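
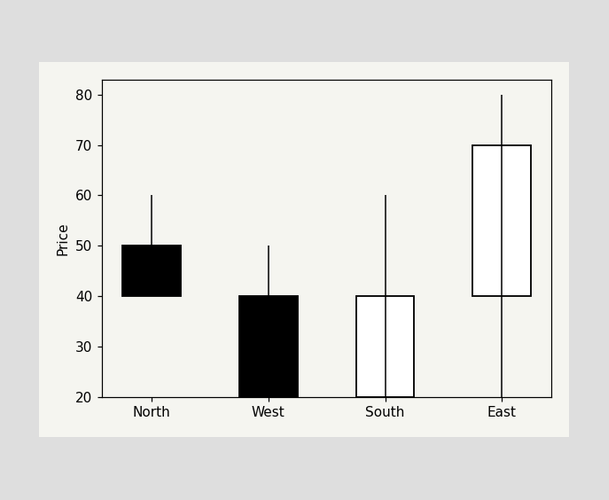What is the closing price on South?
The South candle closes at 40.

40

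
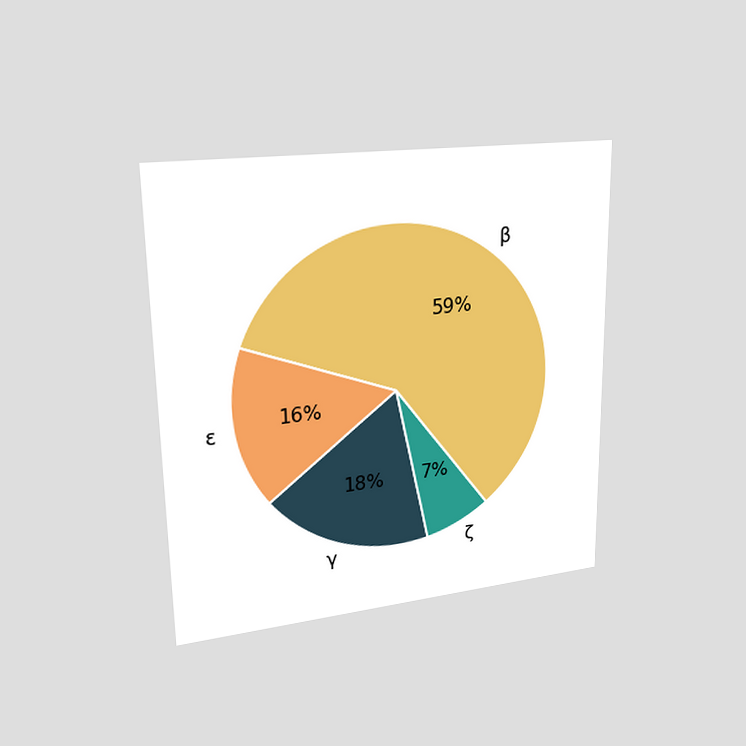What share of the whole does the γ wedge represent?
18%

The chart is viewed at a slight angle. The γ slice takes up 18% of the pie.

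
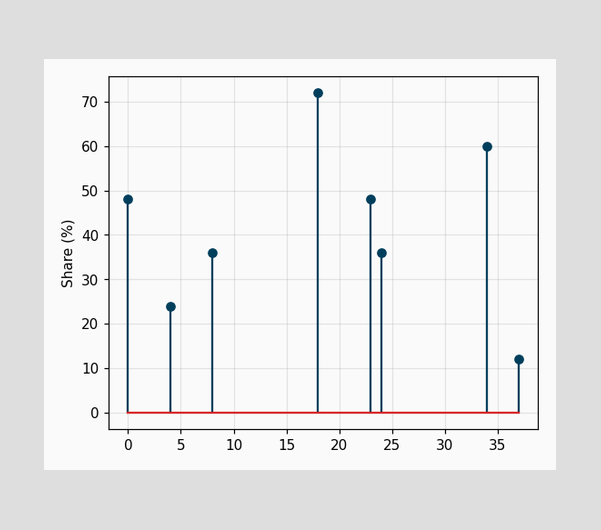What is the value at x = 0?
The stem at x=0 reaches 48%.

48%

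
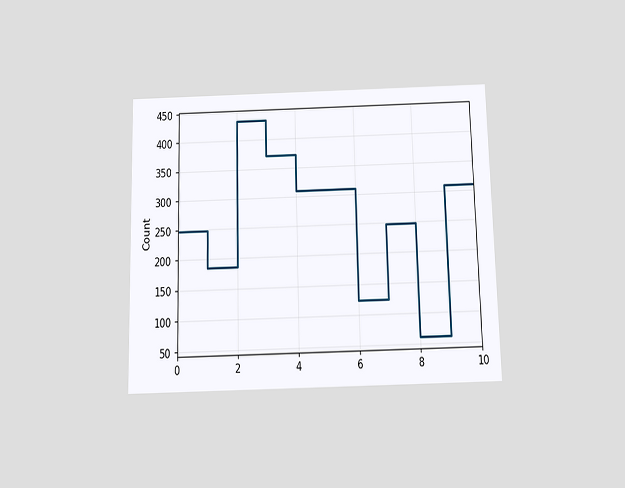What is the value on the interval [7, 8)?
248

The chart is viewed slightly from below. On [7, 8) the step sits at 248.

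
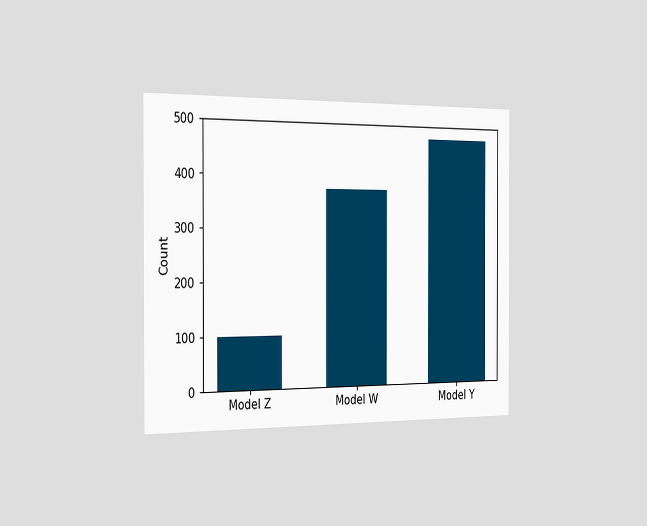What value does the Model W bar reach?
The chart is viewed slightly from the left. Reading along the chart's y-axis, the Model W bar reaches 375.

375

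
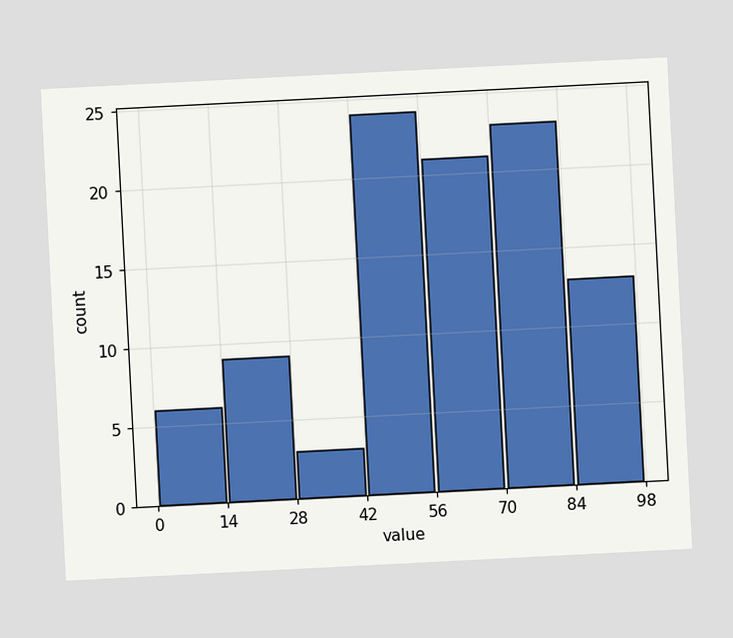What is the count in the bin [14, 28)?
The chart is tilted about 3° counter-clockwise. The [14, 28) bin has height 9.

9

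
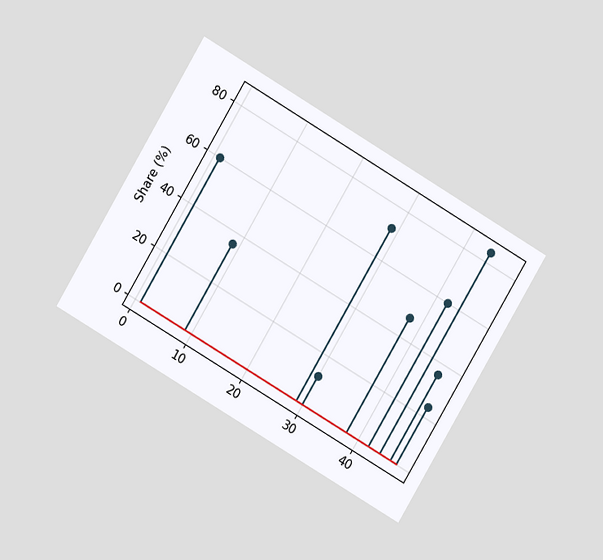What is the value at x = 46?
36%

The chart is tilted about 31° clockwise and viewed at a slight angle. The stem at x=46 reaches 36%.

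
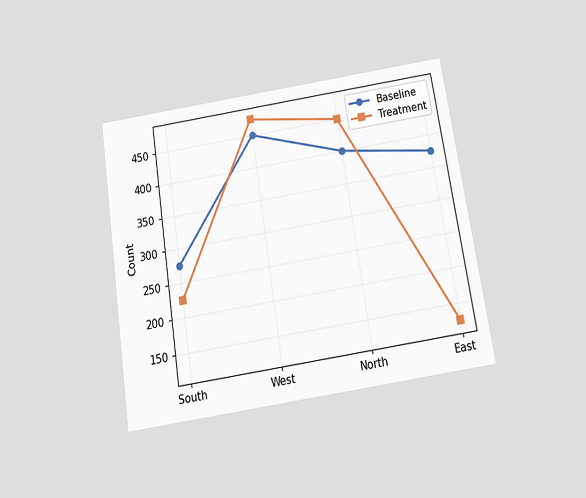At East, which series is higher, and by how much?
Baseline, by 250

The chart is tilted about 9° counter-clockwise and viewed slightly from below. At East, Baseline sits above the other line by 250.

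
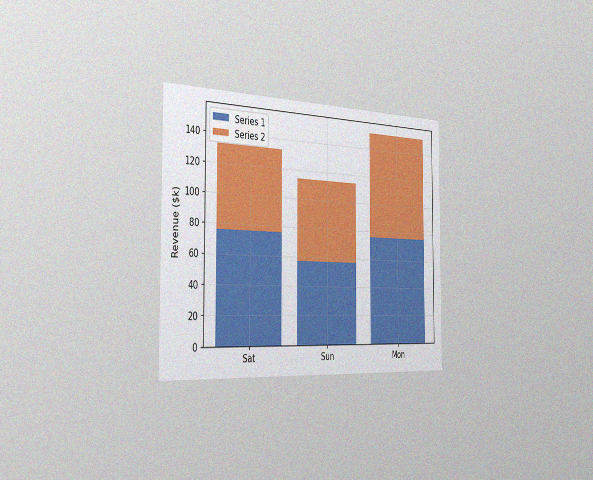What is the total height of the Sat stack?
$133k

The chart is viewed slightly from the left, with some photo noise. The Sat stack's top reaches $133k on the y-axis.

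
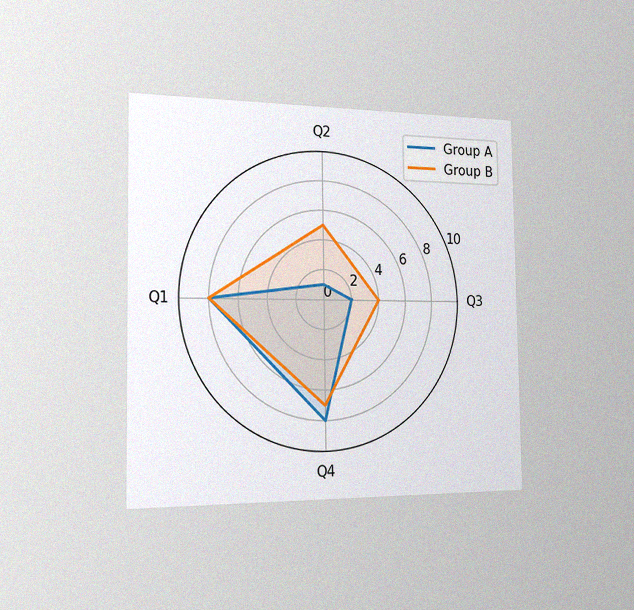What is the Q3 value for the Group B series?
4

The chart is viewed slightly from the left, with some photo noise. On the Q3 axis, Group B reaches 4.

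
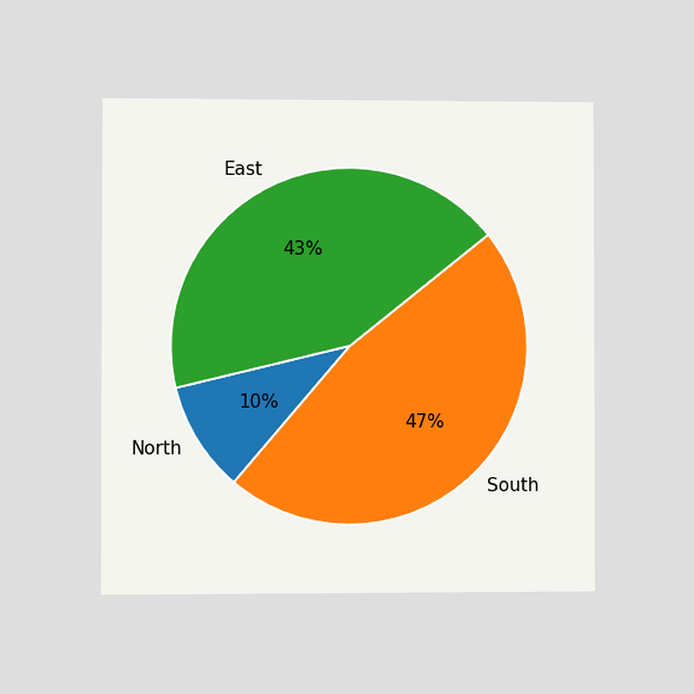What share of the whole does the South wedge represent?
47%

The chart is viewed at a slight angle. The South slice takes up 47% of the pie.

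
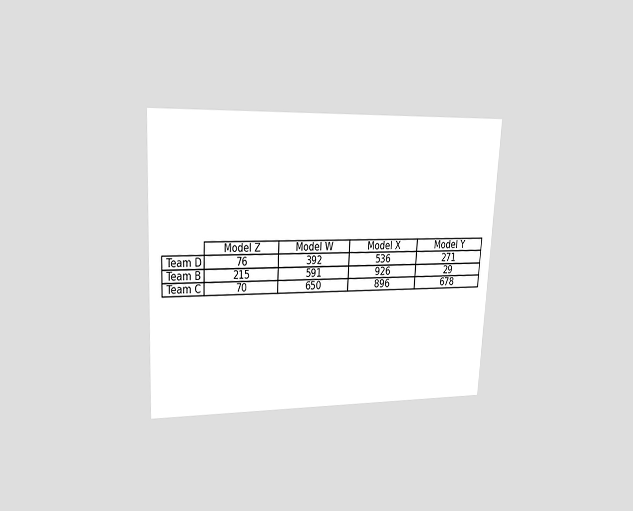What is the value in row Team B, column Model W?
The chart is tilted about 3° clockwise and viewed at a slight angle. The (Team B, Model W) cell reads 591.

591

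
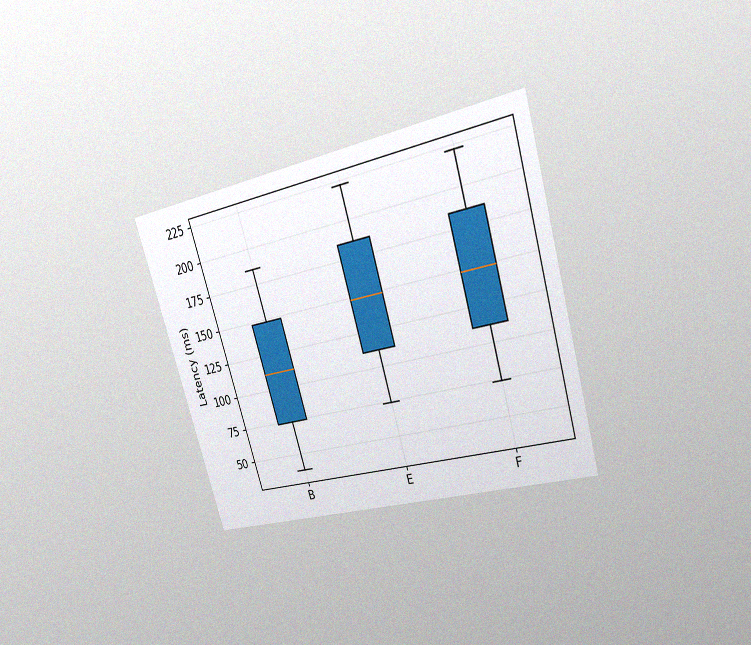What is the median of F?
148ms

The chart is tilted about 16° counter-clockwise and viewed at a slight angle, with some photo noise. The median line in the F box sits at 148ms.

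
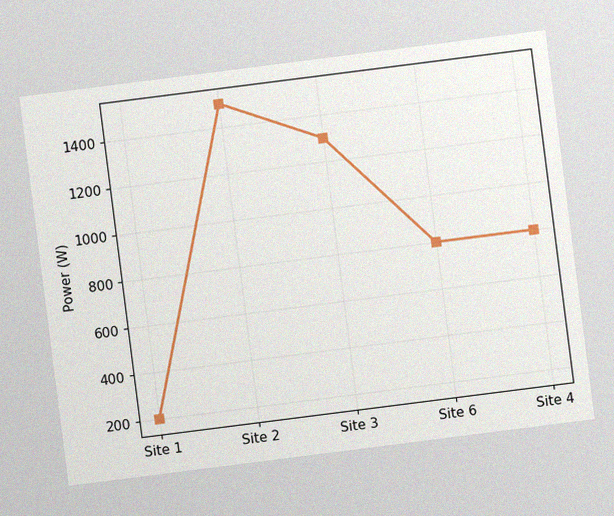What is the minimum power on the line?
The chart is tilted about 7° counter-clockwise, with some photo noise. The lowest point is at Site 1, and reading across to the y-axis gives 200W.

200W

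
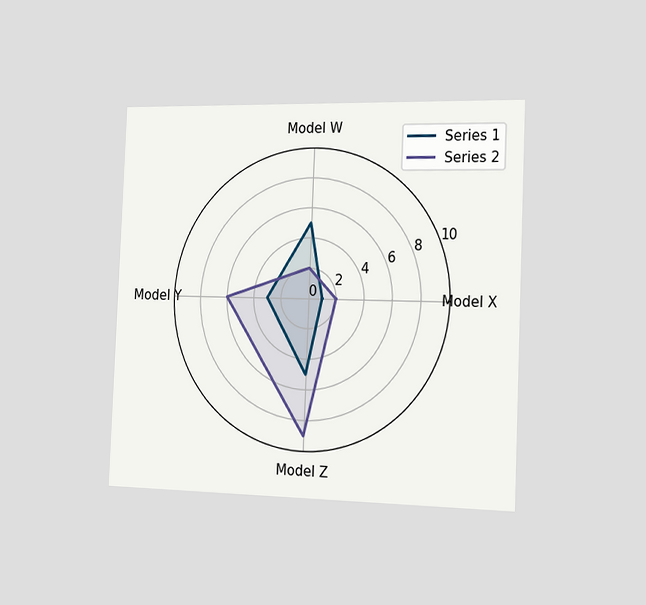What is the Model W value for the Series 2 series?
The chart is tilted about 2° clockwise and viewed slightly from the right. On the Model W axis, Series 2 reaches 2.

2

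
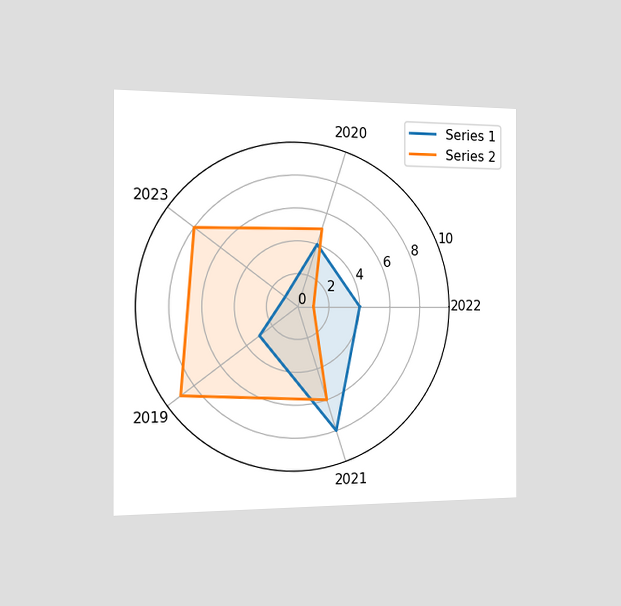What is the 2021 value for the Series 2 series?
6

The chart is viewed slightly from the left. On the 2021 axis, Series 2 reaches 6.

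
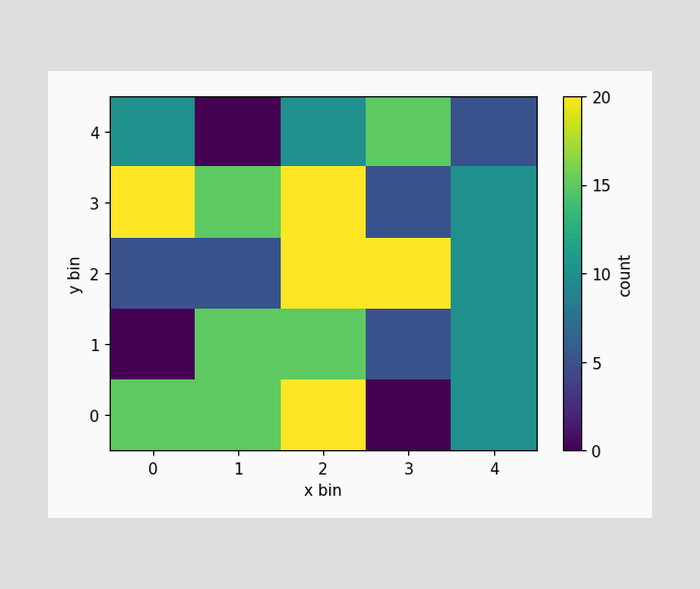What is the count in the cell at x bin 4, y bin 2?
10

Matching the cell (4, 2) against the colorbar gives 10.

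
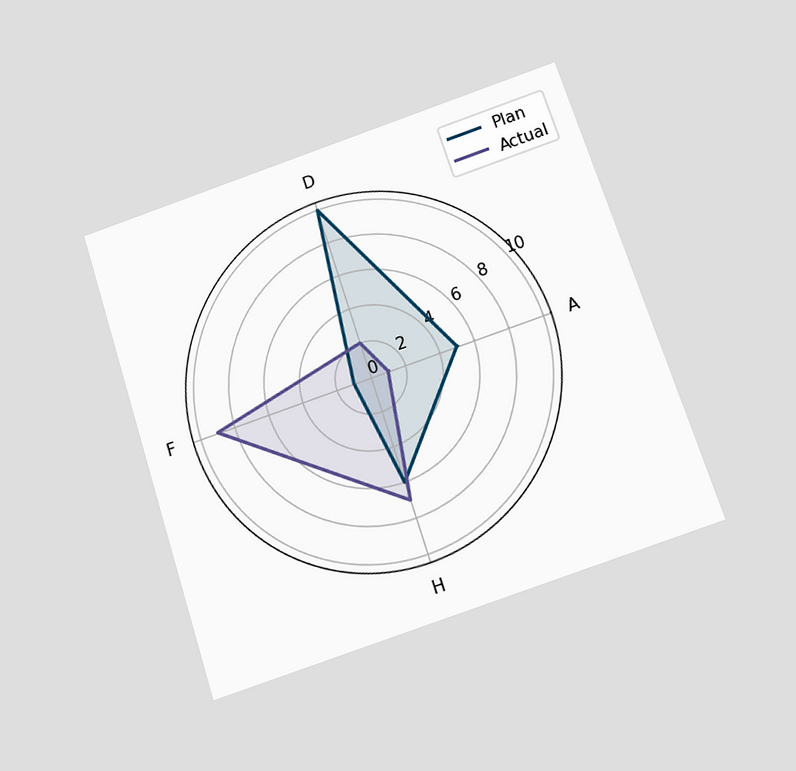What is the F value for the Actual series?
9

The chart is tilted about 18° counter-clockwise and viewed slightly from below. On the F axis, Actual reaches 9.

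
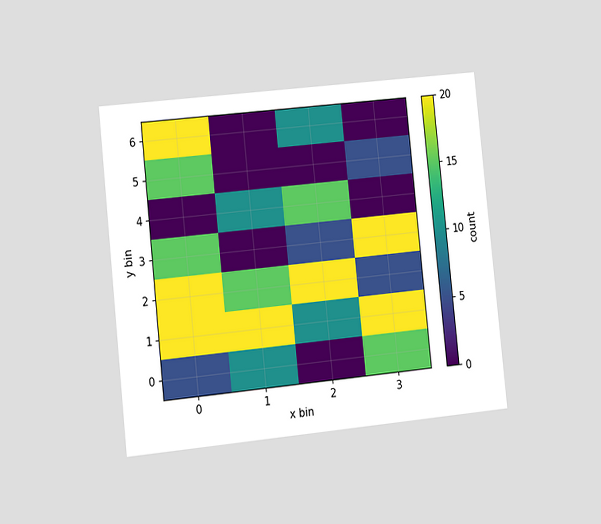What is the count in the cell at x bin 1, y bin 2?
The chart is tilted about 6° counter-clockwise and viewed slightly from the left. Matching the cell (1, 2) against the colorbar gives 15.

15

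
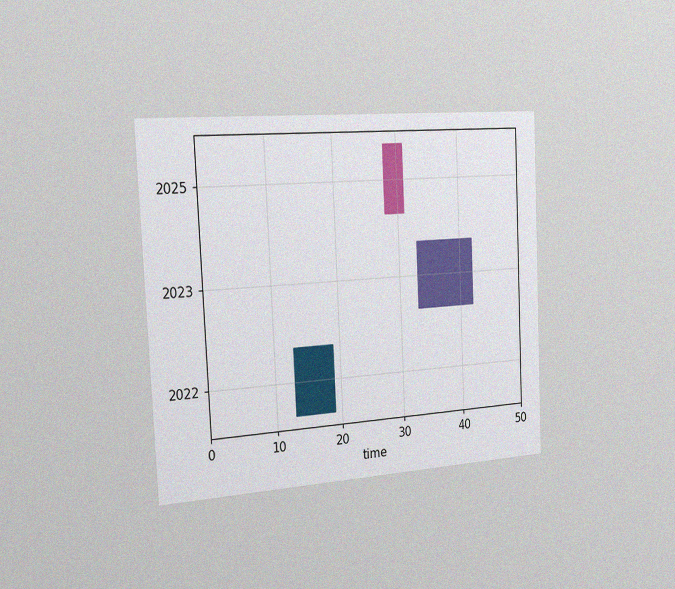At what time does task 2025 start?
28

The chart is tilted about 3° counter-clockwise and viewed slightly from the left, with some photo noise. The 2025 bar begins at t=28.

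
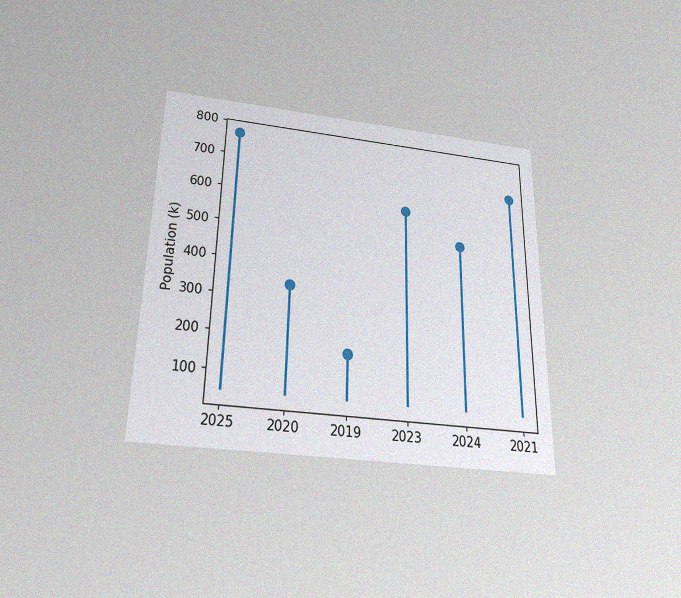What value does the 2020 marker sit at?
340k

The chart is viewed slightly from below, with some photo noise. The 2020 marker sits at 340k.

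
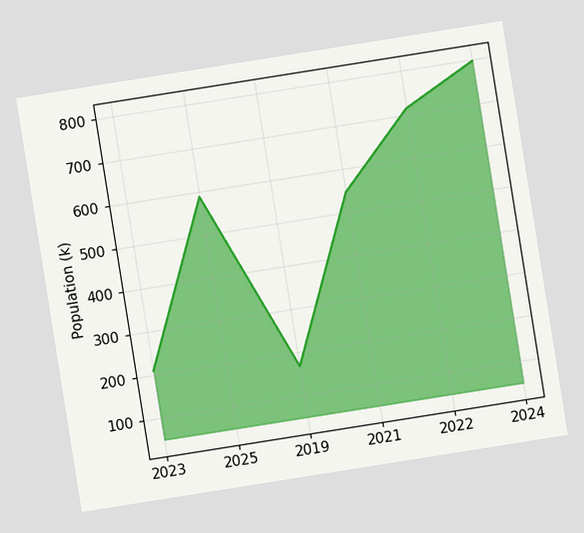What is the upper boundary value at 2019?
The chart is tilted about 9° counter-clockwise. At 2019 the upper boundary is at 168k.

168k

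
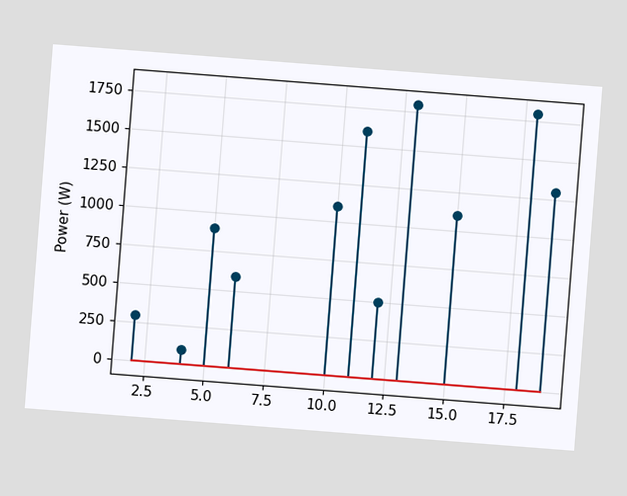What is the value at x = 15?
The chart is tilted about 4° clockwise. The stem at x=15 reaches 1100W.

1100W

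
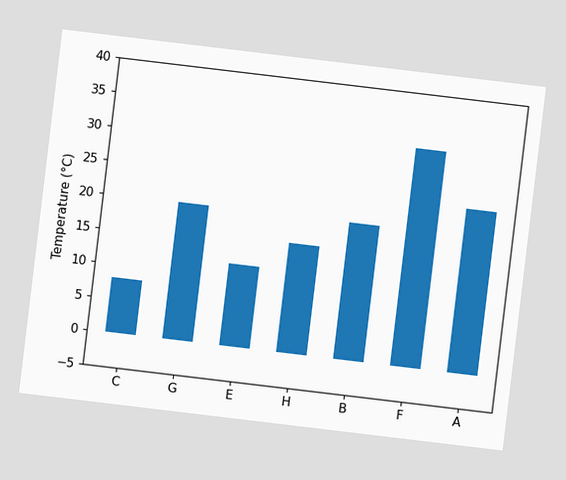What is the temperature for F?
32°C

The chart is tilted about 7° clockwise. Reading along the chart's y-axis, the F bar reaches 32°C.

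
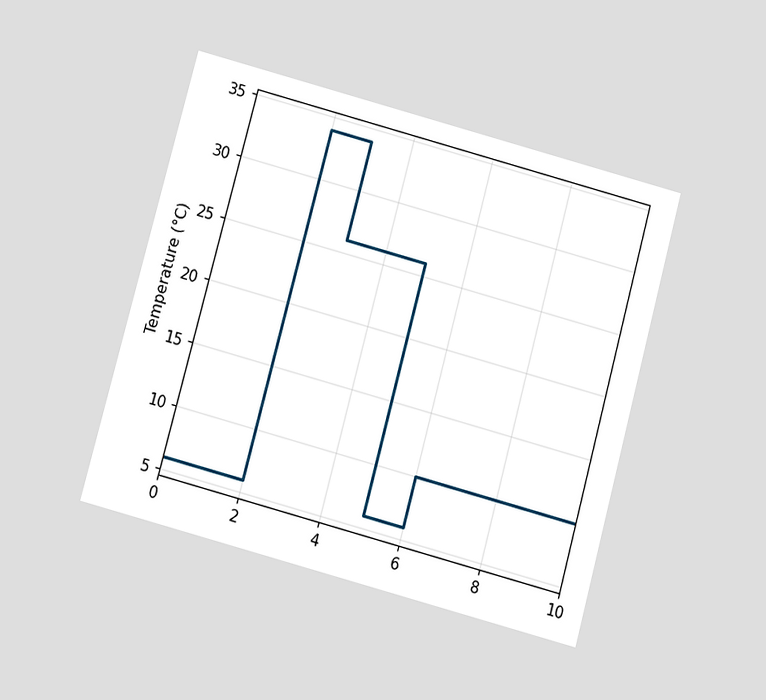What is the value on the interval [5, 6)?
The chart is tilted about 15° clockwise and viewed slightly from below. On [5, 6) the step sits at 6°C.

6°C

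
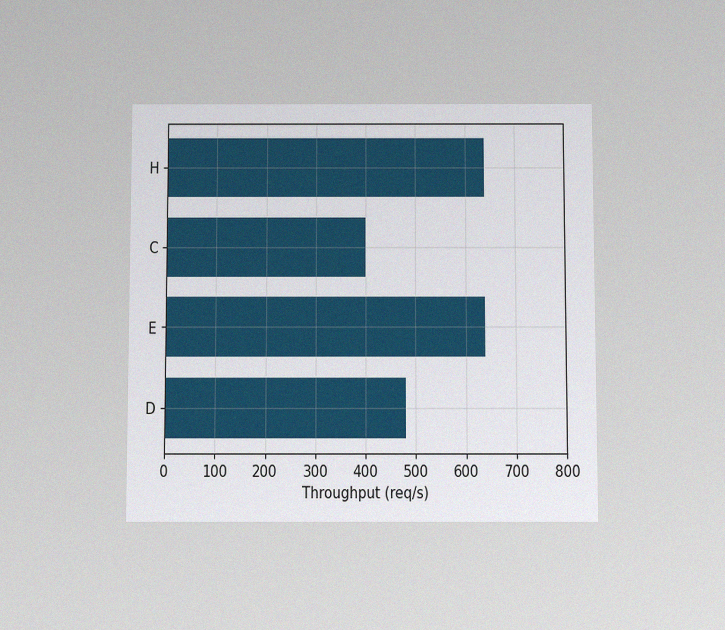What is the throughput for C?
400req/s

The chart is viewed slightly from below, with some photo noise. Reading along the chart's x-axis, the C bar reaches 400req/s.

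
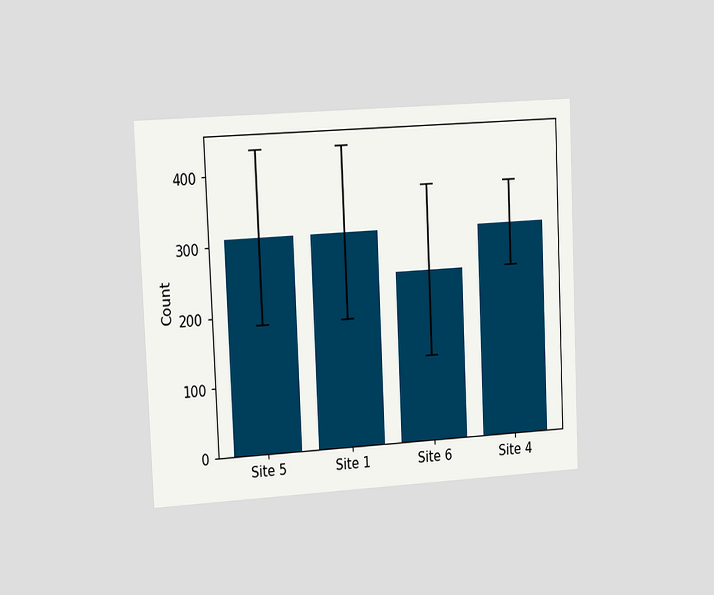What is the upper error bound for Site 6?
The chart is tilted about 3° counter-clockwise and viewed slightly from the left. The Site 6 bar's upper whisker reaches 372.

372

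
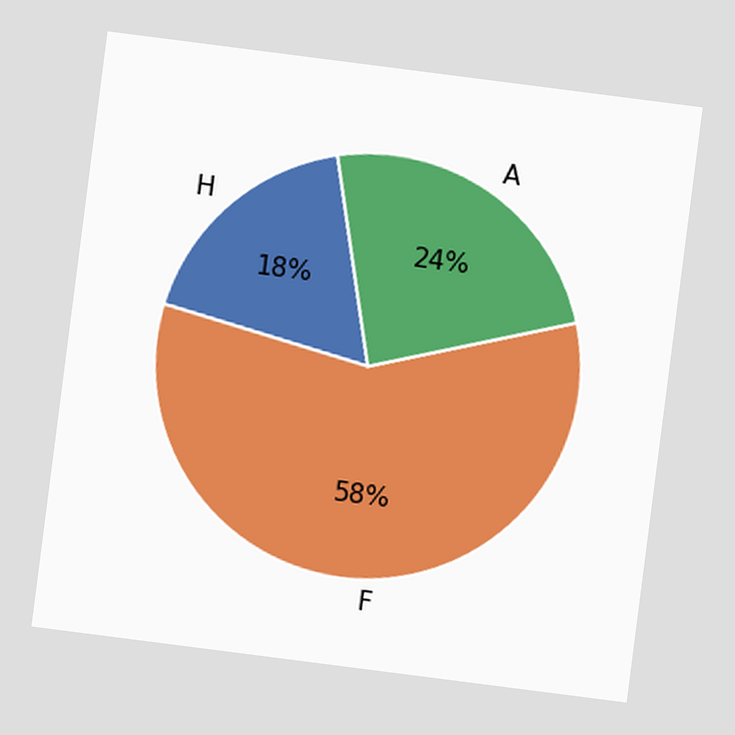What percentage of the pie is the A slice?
The chart is tilted about 7° clockwise. The A slice takes up 24% of the pie.

24%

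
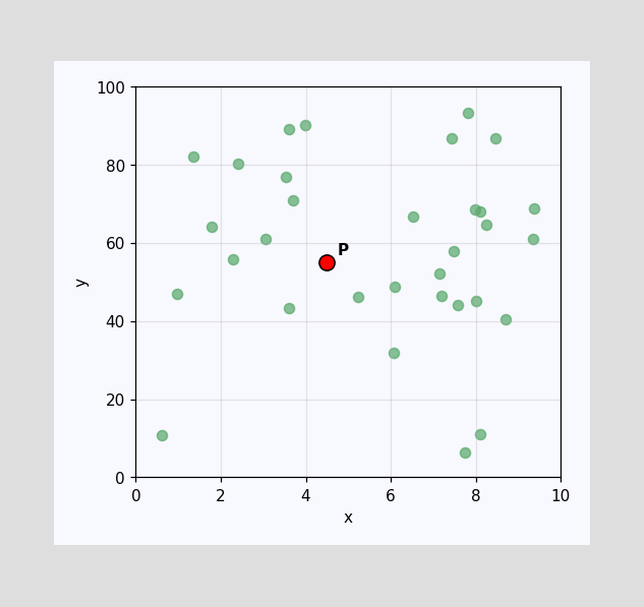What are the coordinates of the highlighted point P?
Following the gridlines from P to each axis, P sits at (4.5, 55).

(4.5, 55)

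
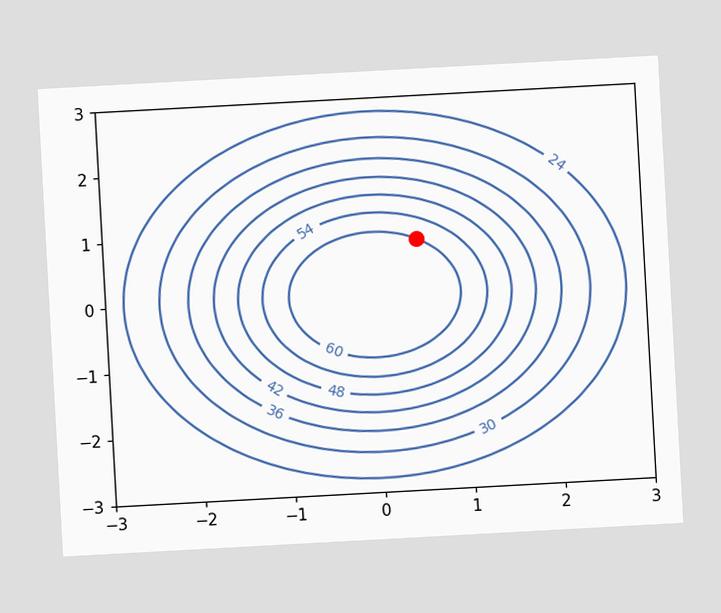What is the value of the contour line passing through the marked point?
The chart is tilted about 3° counter-clockwise. The marked point sits on the contour labelled 60.

60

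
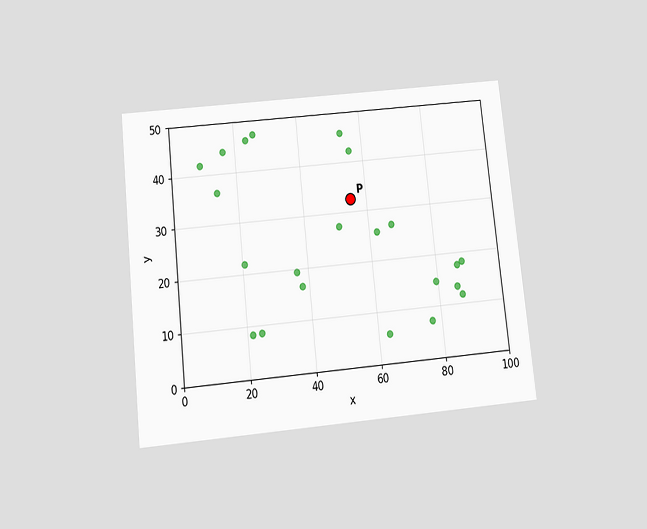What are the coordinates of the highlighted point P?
(55, 32.5)

The chart is tilted about 6° counter-clockwise and viewed slightly from below. Following the gridlines from P to each axis, P sits at (55, 32.5).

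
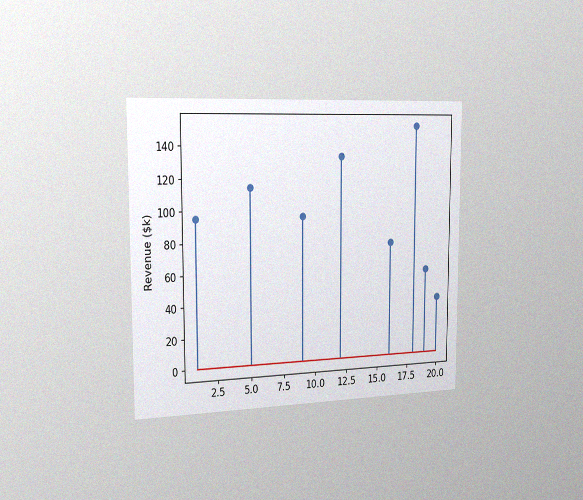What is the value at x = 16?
$76k

The chart is viewed slightly from the left, with some photo noise. The stem at x=16 reaches $76k.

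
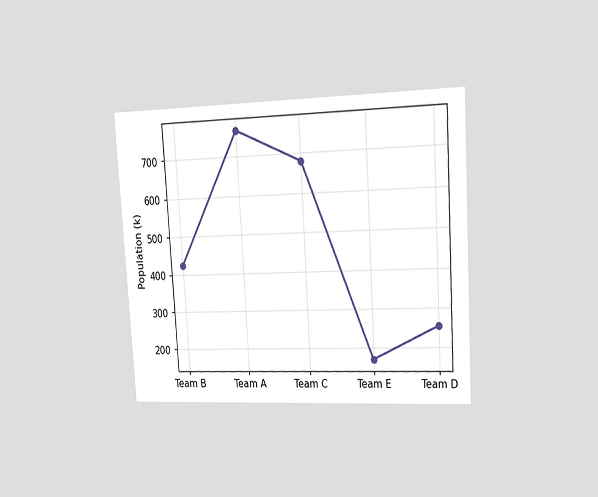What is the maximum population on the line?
The chart is tilted about 3° counter-clockwise and viewed slightly from the right. The highest point is at Team A, and reading across to the y-axis gives 765k.

765k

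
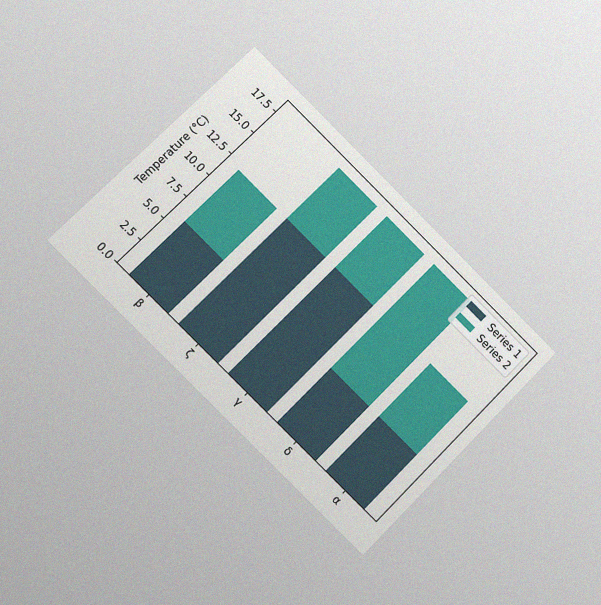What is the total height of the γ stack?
The chart is tilted about 45° clockwise and viewed at a slight angle, with some photo noise. The γ stack's top reaches 18°C on the y-axis.

18°C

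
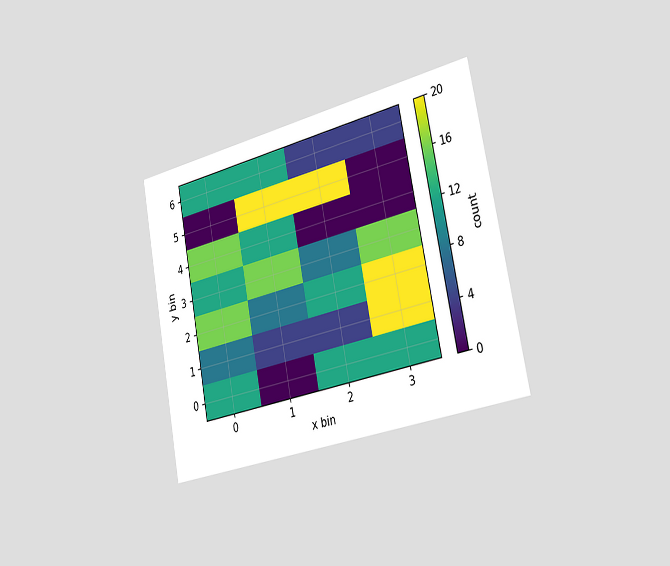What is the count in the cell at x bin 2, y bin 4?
The chart is tilted about 11° counter-clockwise and viewed slightly from the right. Matching the cell (2, 4) against the colorbar gives 0.

0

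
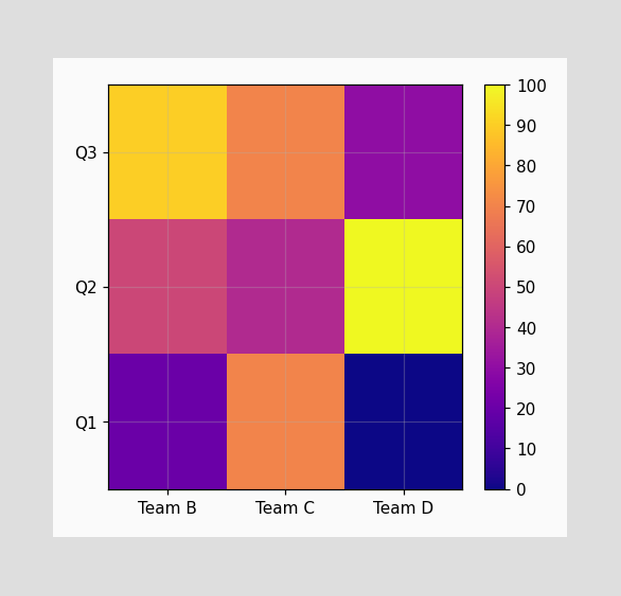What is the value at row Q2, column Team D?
Matching cell (Q2, Team D) against the colorbar gives 100.

100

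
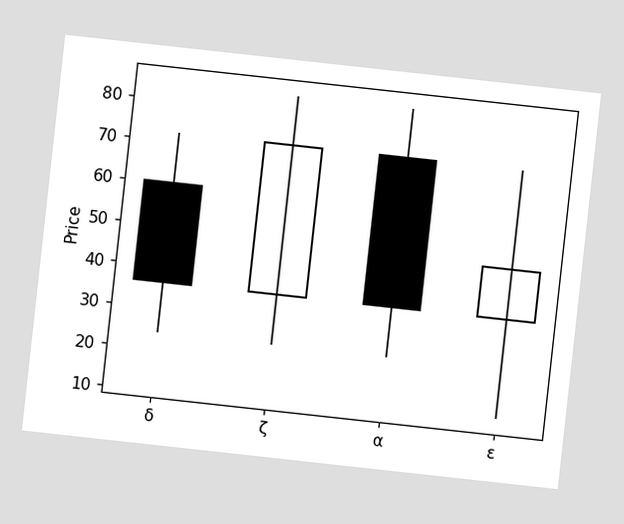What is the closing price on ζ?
72

The chart is tilted about 6° clockwise. The ζ candle closes at 72.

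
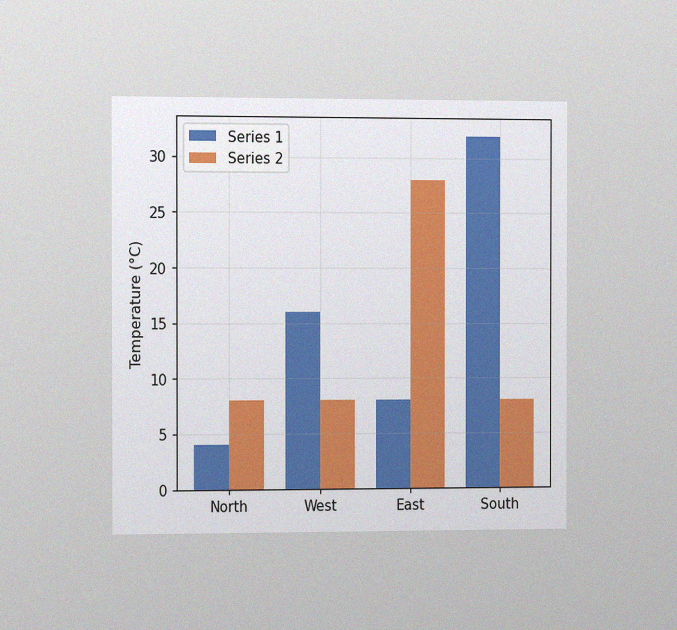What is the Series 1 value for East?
The chart is viewed slightly from the left, with some photo noise. The Series 1 bar at East reaches 8°C on the y-axis.

8°C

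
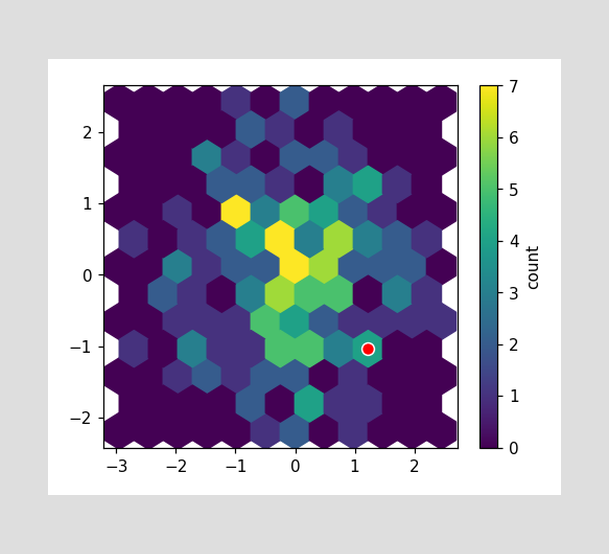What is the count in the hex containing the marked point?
The marked hex reads 4 on the colorbar.

4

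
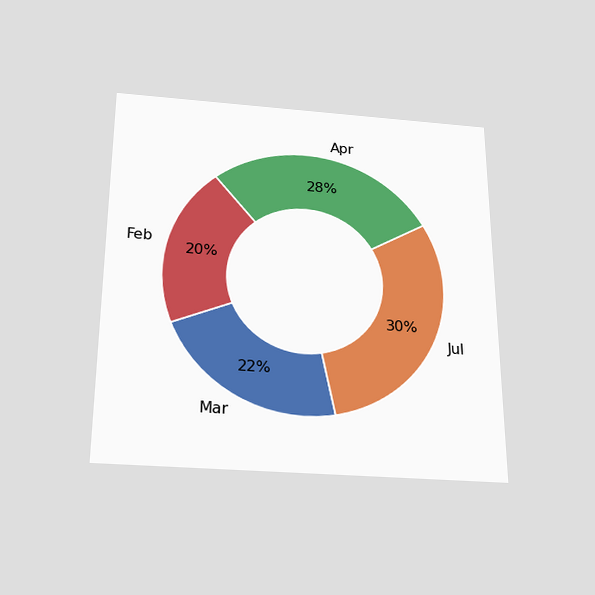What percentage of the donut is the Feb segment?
20%

The chart is viewed slightly from below. The Feb segment takes up 20% of the ring.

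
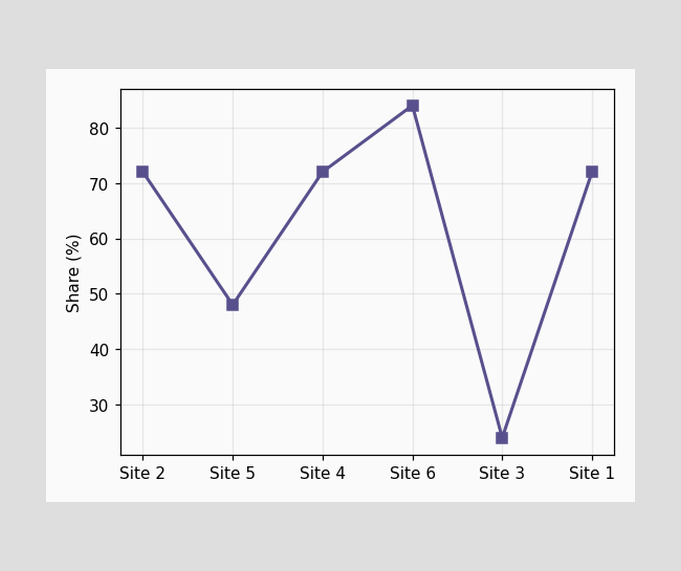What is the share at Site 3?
At Site 3, the line is at 24%.

24%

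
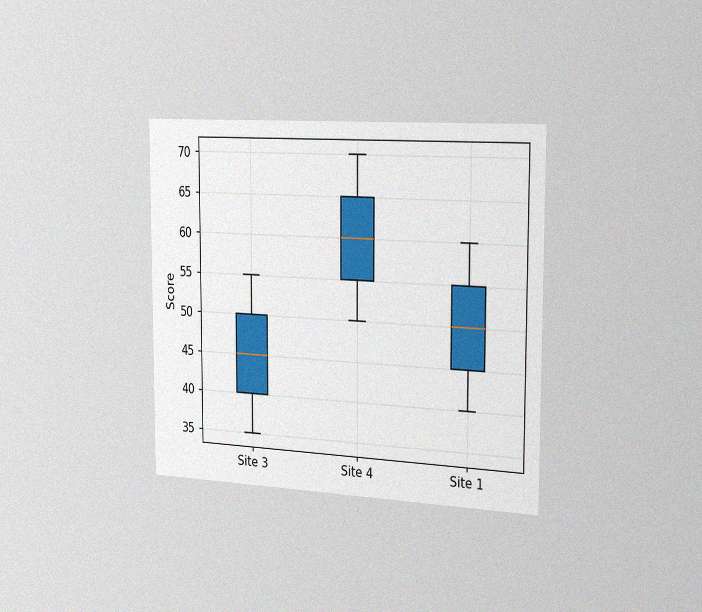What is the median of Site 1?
50

The chart is viewed slightly from the right, with some photo noise. The median line in the Site 1 box sits at 50.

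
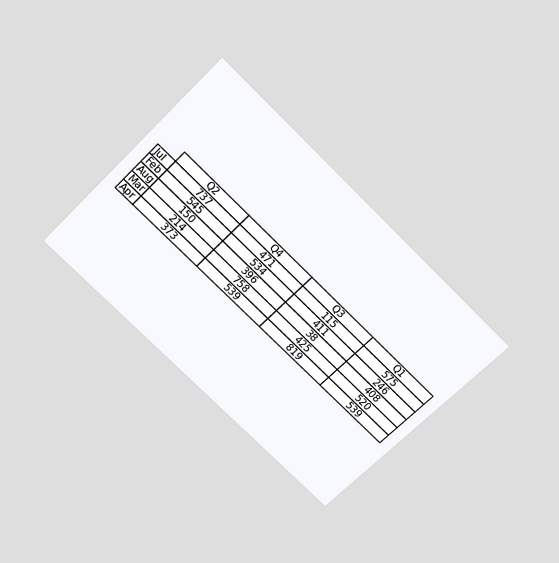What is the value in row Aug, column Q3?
38

The chart is tilted about 45° clockwise and viewed slightly from above. The (Aug, Q3) cell reads 38.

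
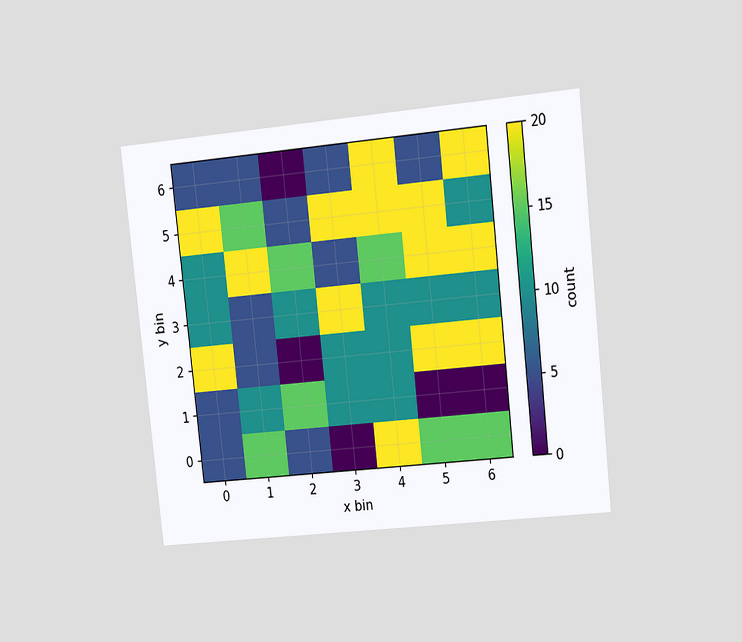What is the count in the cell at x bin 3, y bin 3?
The chart is tilted about 6° counter-clockwise and viewed slightly from the right. Matching the cell (3, 3) against the colorbar gives 20.

20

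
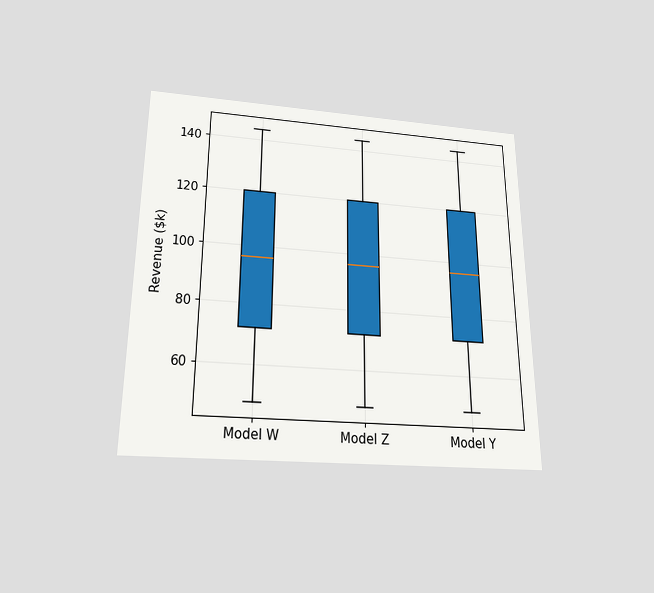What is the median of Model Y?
$96k

The chart is viewed slightly from below. The median line in the Model Y box sits at $96k.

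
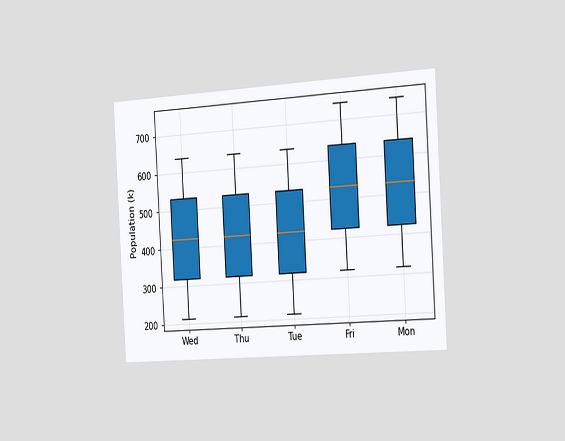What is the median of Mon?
530k

The chart is tilted about 3° counter-clockwise and viewed slightly from the right. The median line in the Mon box sits at 530k.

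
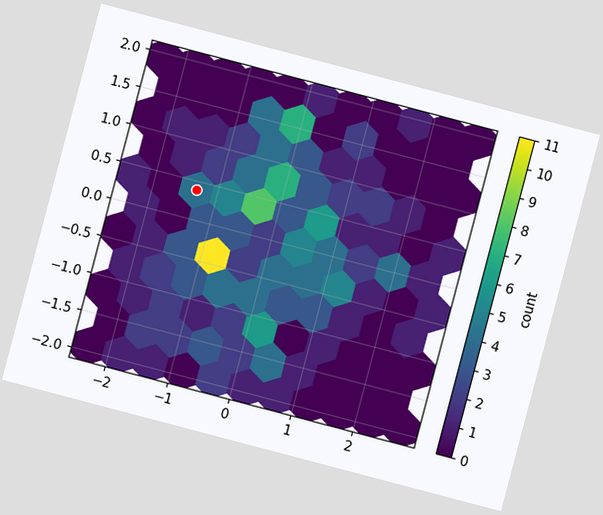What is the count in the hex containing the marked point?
4

The chart is tilted about 15° clockwise. The marked hex reads 4 on the colorbar.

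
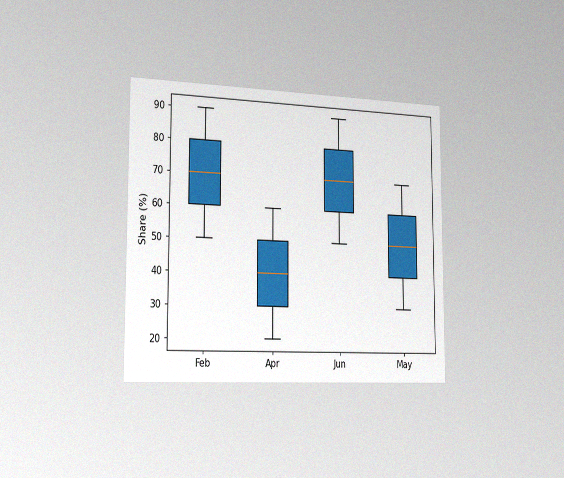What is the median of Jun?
The chart is viewed slightly from the left, with some photo noise. The median line in the Jun box sits at 70%.

70%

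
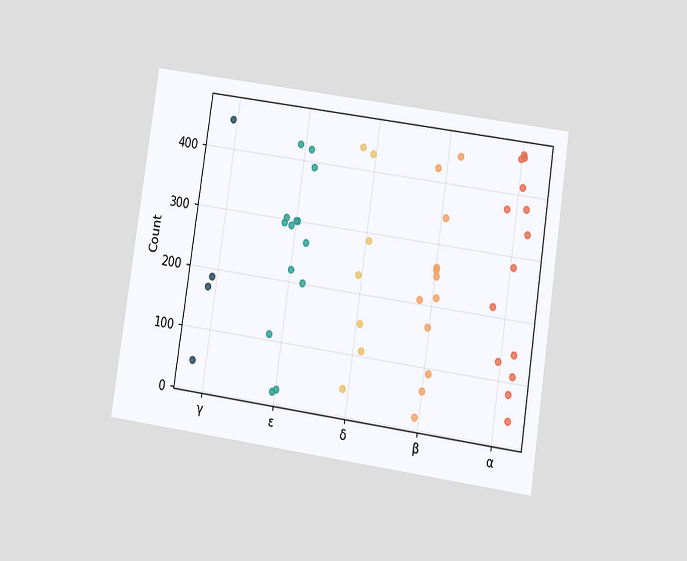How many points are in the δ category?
7

The chart is tilted about 8° clockwise and viewed at a slight angle. Counting the markers in the δ column gives 7.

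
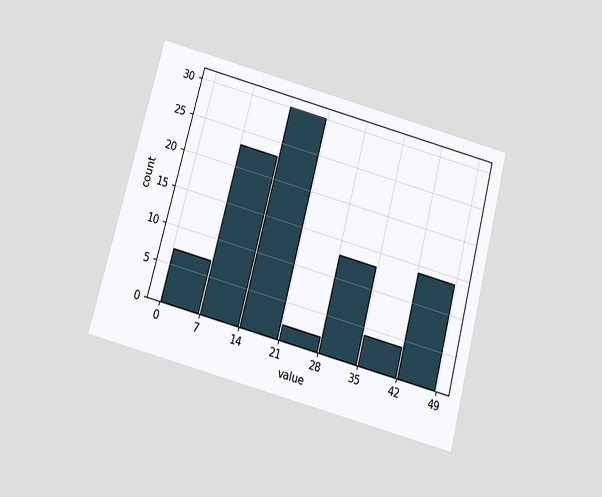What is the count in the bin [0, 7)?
The chart is tilted about 15° clockwise and viewed slightly from below. The [0, 7) bin has height 7.

7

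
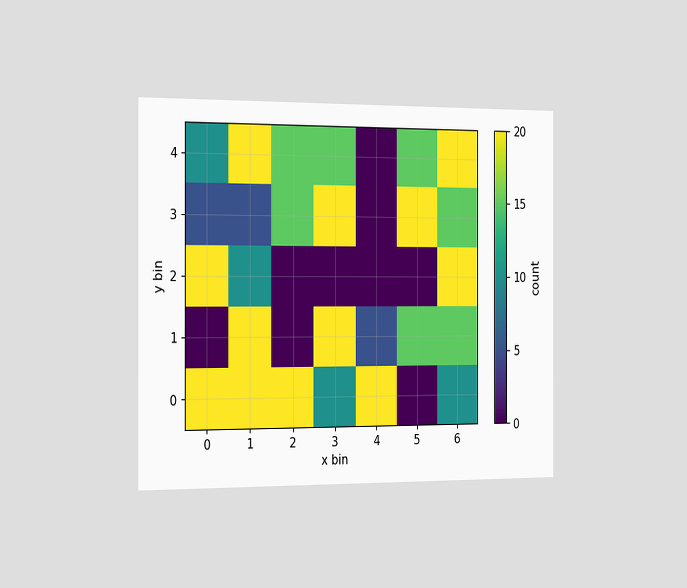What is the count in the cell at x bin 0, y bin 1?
The chart is viewed slightly from the left. Matching the cell (0, 1) against the colorbar gives 0.

0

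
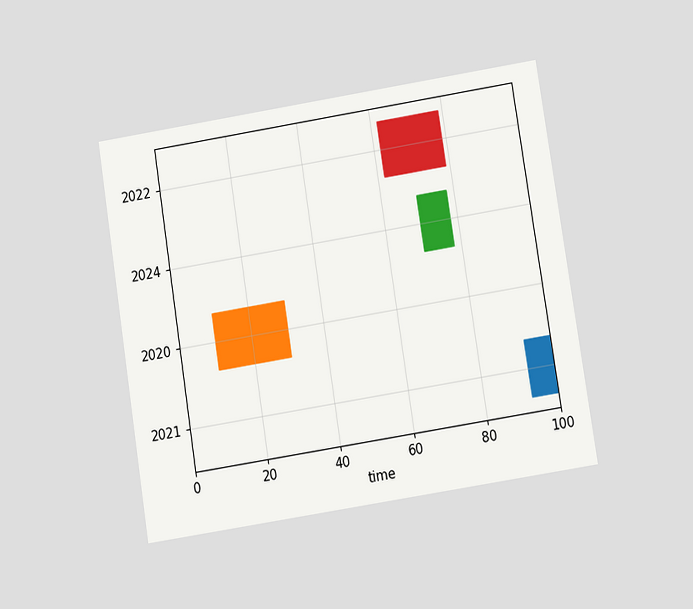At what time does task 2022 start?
The chart is tilted about 9° counter-clockwise and viewed at a slight angle. The 2022 bar begins at t=62.

62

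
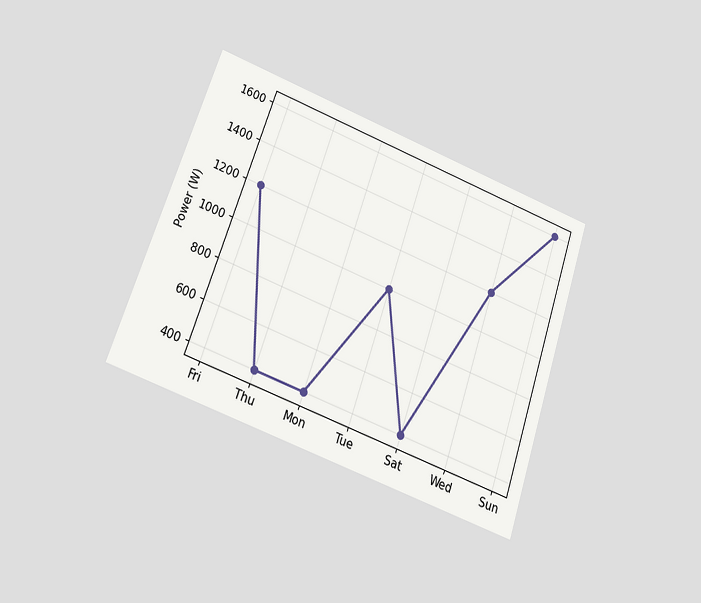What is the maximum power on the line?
The chart is tilted about 19° clockwise and viewed at a slight angle. The highest point is at Sun, and reading across to the y-axis gives 1600W.

1600W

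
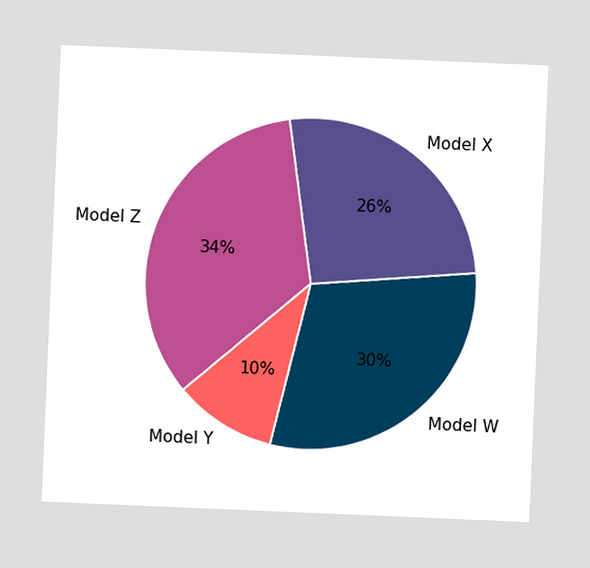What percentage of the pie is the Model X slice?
26%

The chart is tilted about 2° clockwise. The Model X slice takes up 26% of the pie.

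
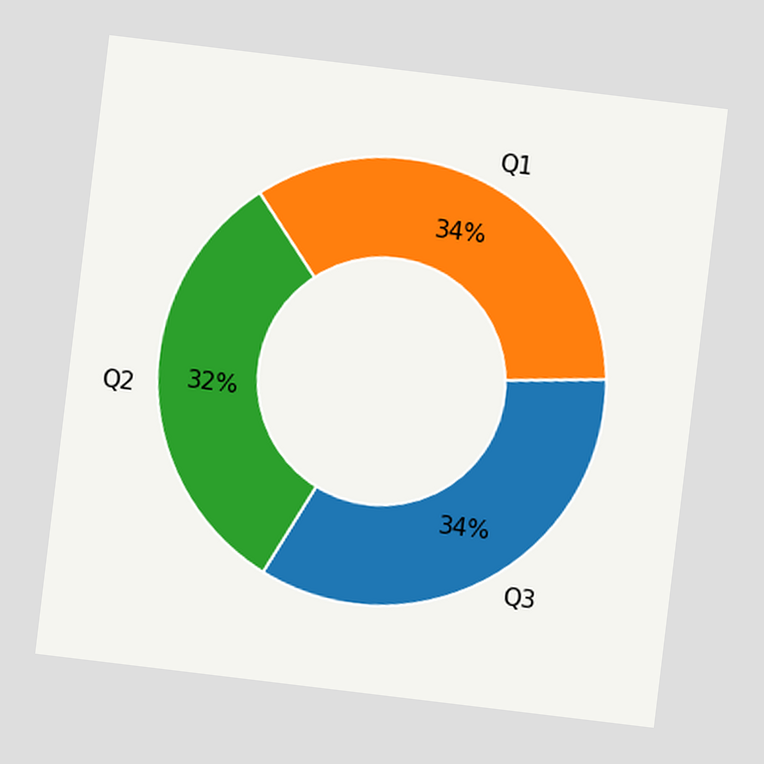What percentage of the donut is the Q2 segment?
The chart is tilted about 7° clockwise. The Q2 segment takes up 32% of the ring.

32%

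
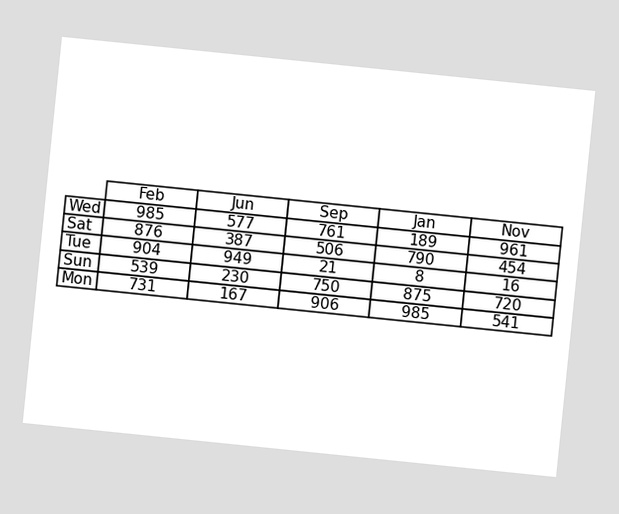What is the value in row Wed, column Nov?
961

The chart is tilted about 6° clockwise. The (Wed, Nov) cell reads 961.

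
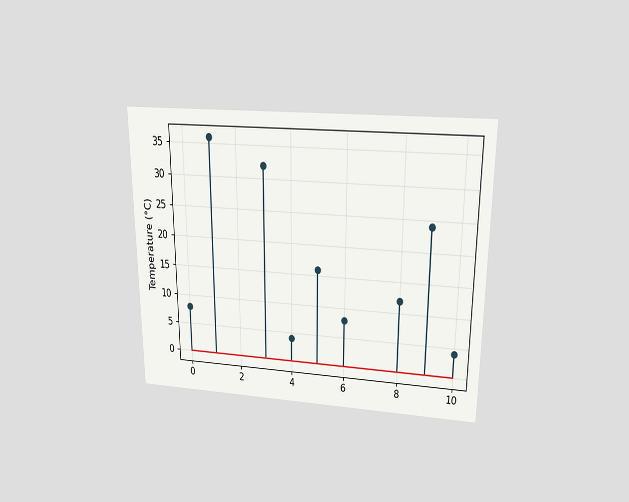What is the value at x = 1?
36°C

The chart is viewed slightly from above. The stem at x=1 reaches 36°C.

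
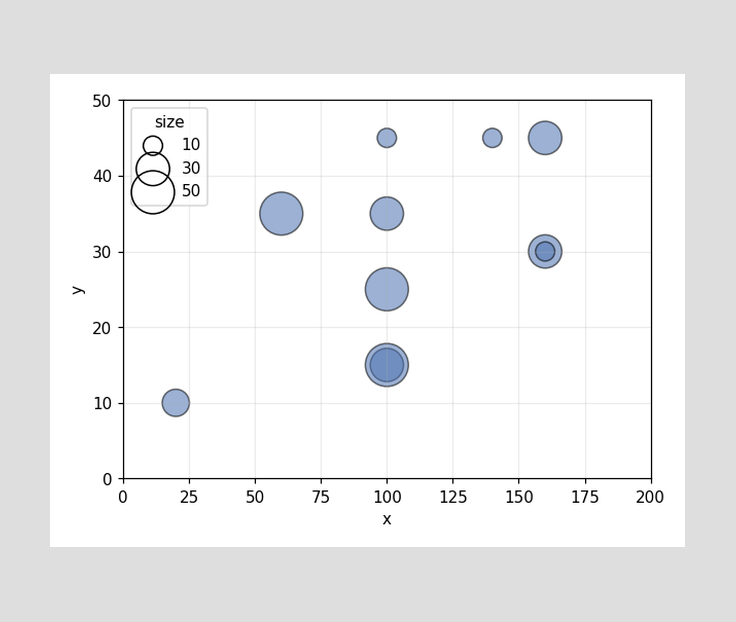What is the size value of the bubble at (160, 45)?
30

Matching the bubble at (160, 45) against the size legend gives 30.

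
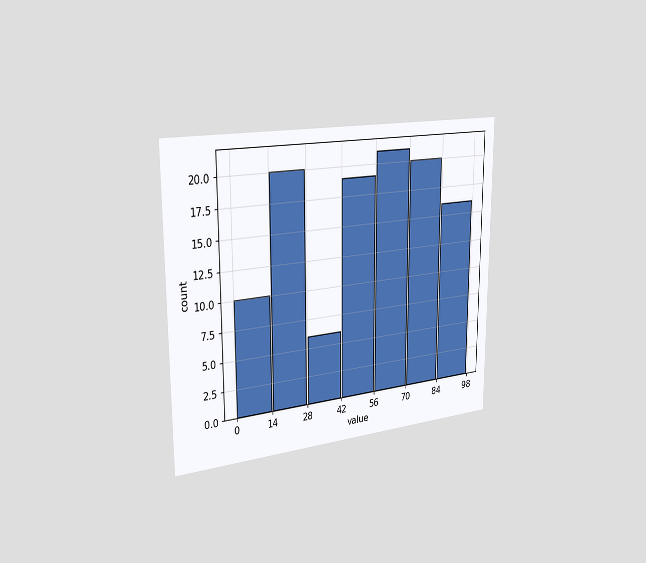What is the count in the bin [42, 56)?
The chart is viewed slightly from the left. The [42, 56) bin has height 19.

19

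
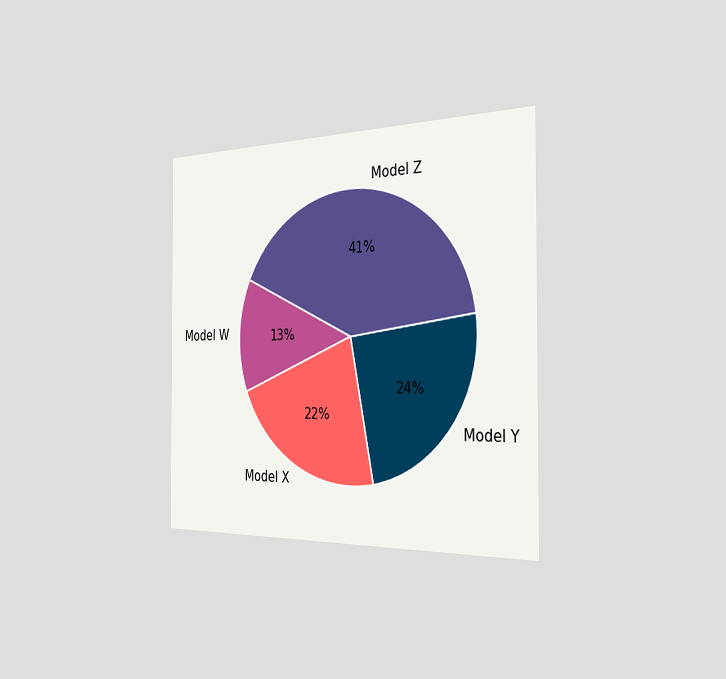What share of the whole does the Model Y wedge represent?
The chart is viewed slightly from the right. The Model Y slice takes up 24% of the pie.

24%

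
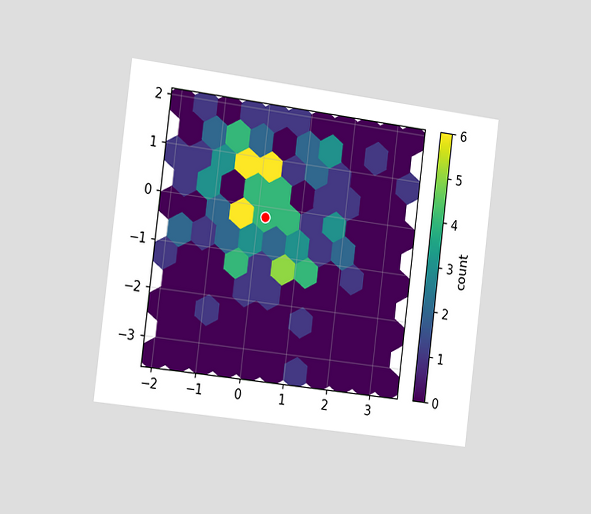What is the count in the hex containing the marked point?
The chart is tilted about 7° clockwise and viewed slightly from the left. The marked hex reads 4 on the colorbar.

4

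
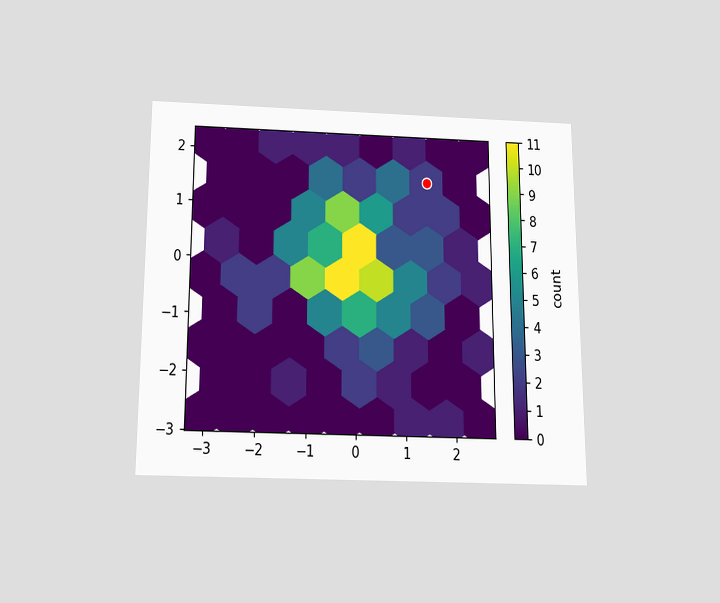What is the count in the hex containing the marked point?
The chart is viewed slightly from below. The marked hex reads 2 on the colorbar.

2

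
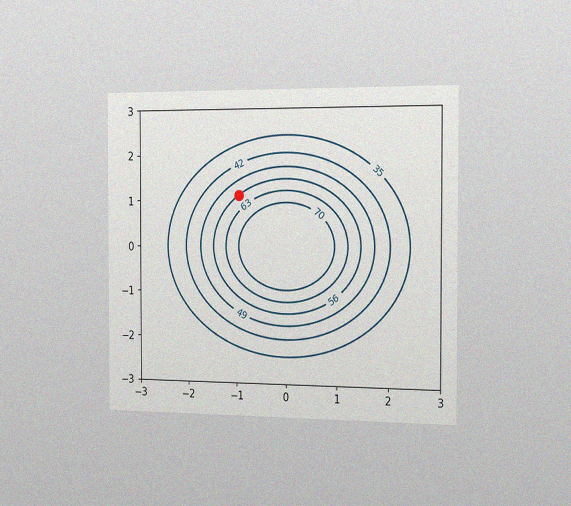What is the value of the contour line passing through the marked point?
56

The chart is viewed slightly from the right, with some photo noise. The marked point sits on the contour labelled 56.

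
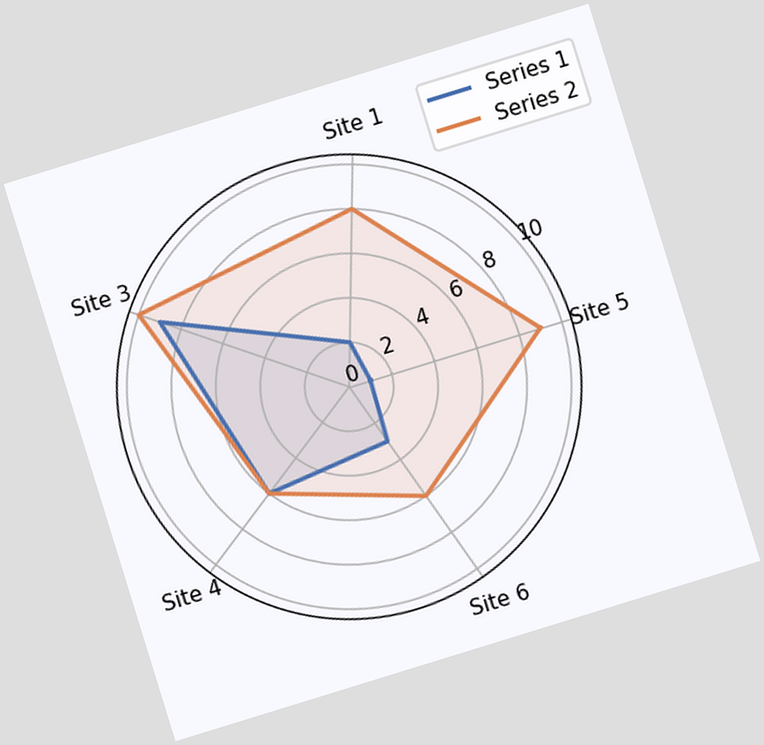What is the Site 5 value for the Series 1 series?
The chart is tilted about 17° counter-clockwise. On the Site 5 axis, Series 1 reaches 1.

1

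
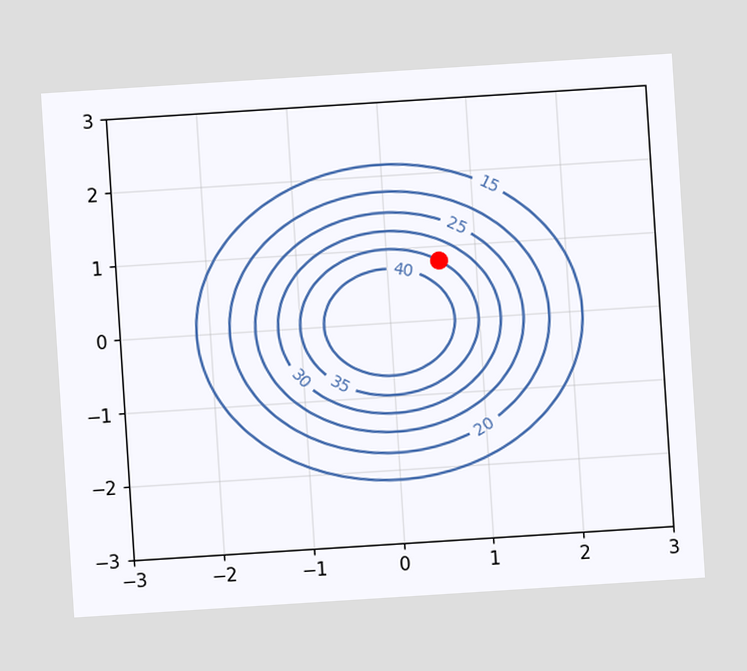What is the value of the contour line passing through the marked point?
The chart is tilted about 4° counter-clockwise. The marked point sits on the contour labelled 35.

35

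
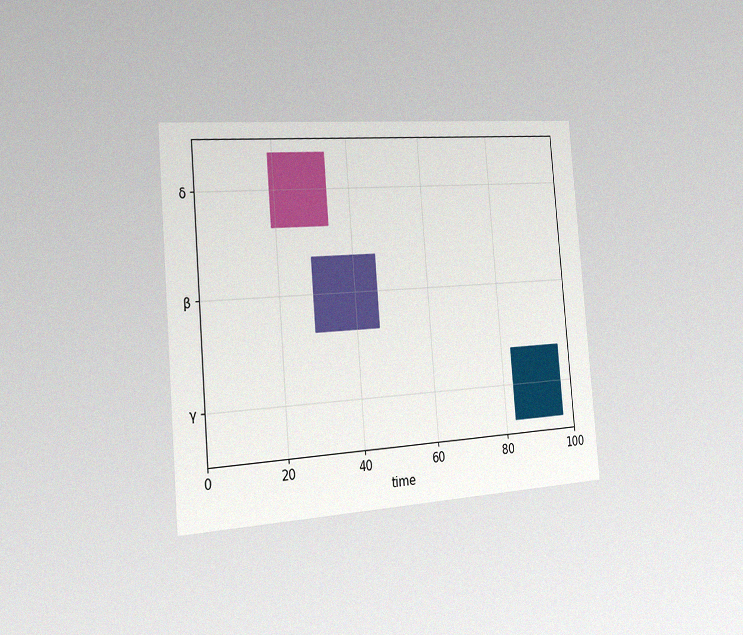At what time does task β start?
29

The chart is tilted about 5° counter-clockwise and viewed slightly from the left, with some photo noise. The β bar begins at t=29.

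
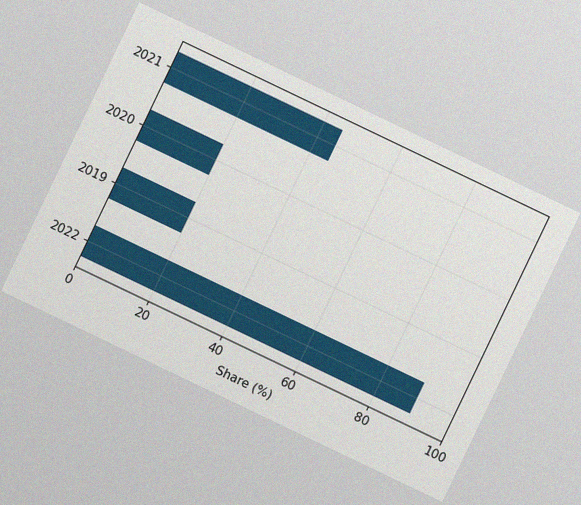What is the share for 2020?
The chart is tilted about 26° clockwise, with some photo noise. Reading along the chart's x-axis, the 2020 bar reaches 20%.

20%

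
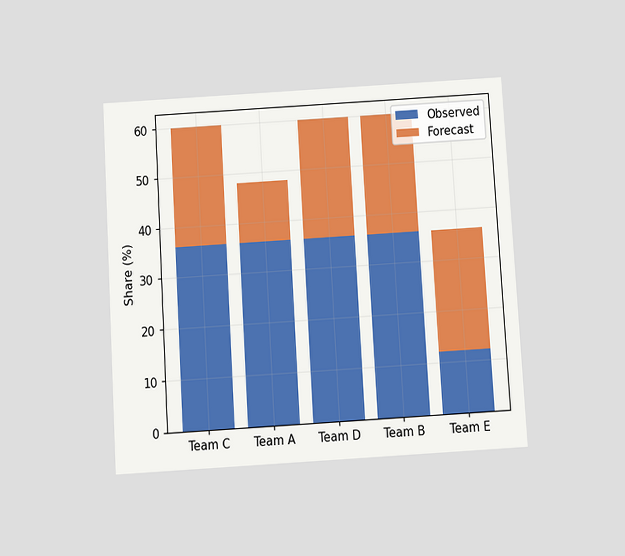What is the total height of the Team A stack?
The chart is tilted about 3° counter-clockwise and viewed slightly from below. The Team A stack's top reaches 48% on the y-axis.

48%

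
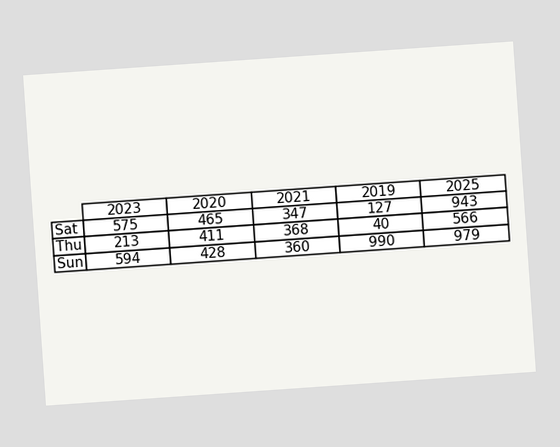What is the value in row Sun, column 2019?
990

The chart is tilted about 4° counter-clockwise. The (Sun, 2019) cell reads 990.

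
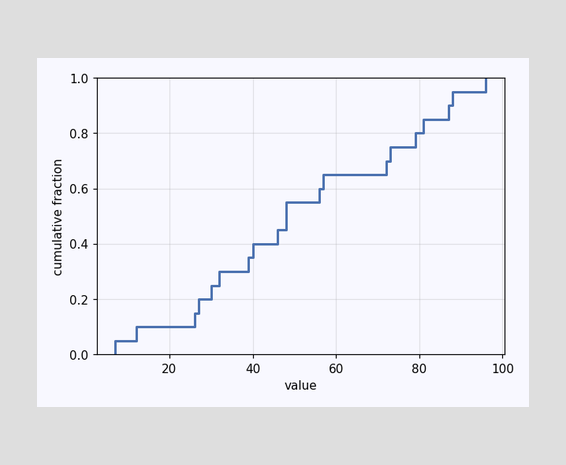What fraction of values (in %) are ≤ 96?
100%

At x=96 the ECDF step is at 100%.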